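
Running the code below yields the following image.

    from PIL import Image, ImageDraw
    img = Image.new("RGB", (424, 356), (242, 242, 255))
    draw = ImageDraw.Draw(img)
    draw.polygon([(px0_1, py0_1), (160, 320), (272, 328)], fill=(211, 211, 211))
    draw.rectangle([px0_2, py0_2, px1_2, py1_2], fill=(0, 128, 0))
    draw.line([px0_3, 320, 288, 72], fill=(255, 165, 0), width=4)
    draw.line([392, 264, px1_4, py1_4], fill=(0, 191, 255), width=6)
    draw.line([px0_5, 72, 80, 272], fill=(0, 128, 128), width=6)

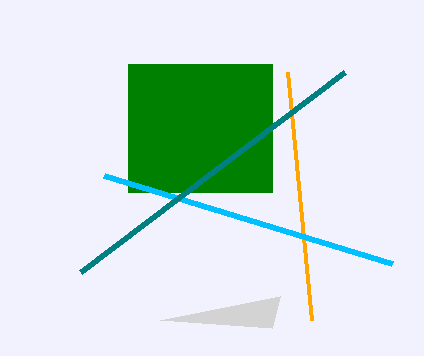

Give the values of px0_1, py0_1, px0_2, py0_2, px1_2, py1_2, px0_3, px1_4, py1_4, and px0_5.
px0_1 = 280; py0_1 = 296; px0_2 = 128; py0_2 = 64; px1_2 = 272; py1_2 = 192; px0_3 = 312; px1_4 = 104; py1_4 = 176; px0_5 = 344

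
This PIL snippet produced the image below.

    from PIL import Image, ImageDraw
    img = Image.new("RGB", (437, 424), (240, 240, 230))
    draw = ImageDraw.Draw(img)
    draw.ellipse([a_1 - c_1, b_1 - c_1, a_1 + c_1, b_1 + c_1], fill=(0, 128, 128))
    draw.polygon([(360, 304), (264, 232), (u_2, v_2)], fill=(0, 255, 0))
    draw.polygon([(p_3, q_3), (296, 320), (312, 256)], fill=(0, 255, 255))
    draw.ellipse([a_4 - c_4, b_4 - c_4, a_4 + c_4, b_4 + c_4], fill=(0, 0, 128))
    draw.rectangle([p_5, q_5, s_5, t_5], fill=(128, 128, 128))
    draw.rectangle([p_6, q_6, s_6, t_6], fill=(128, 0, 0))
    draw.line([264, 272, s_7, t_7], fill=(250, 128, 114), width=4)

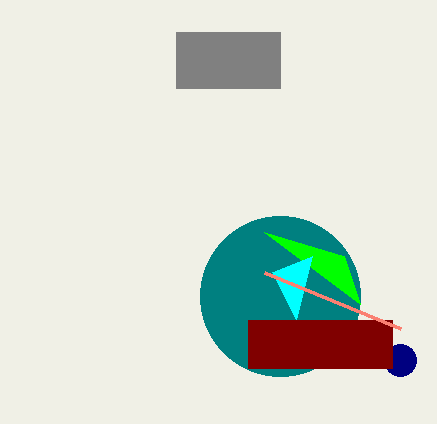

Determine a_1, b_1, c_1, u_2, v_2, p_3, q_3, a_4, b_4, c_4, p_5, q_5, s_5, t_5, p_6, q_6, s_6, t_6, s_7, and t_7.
a_1 = 280; b_1 = 296; c_1 = 80; u_2 = 344; v_2 = 256; p_3 = 272; q_3 = 272; a_4 = 400; b_4 = 360; c_4 = 16; p_5 = 176; q_5 = 32; s_5 = 280; t_5 = 88; p_6 = 248; q_6 = 320; s_6 = 392; t_6 = 368; s_7 = 400; t_7 = 328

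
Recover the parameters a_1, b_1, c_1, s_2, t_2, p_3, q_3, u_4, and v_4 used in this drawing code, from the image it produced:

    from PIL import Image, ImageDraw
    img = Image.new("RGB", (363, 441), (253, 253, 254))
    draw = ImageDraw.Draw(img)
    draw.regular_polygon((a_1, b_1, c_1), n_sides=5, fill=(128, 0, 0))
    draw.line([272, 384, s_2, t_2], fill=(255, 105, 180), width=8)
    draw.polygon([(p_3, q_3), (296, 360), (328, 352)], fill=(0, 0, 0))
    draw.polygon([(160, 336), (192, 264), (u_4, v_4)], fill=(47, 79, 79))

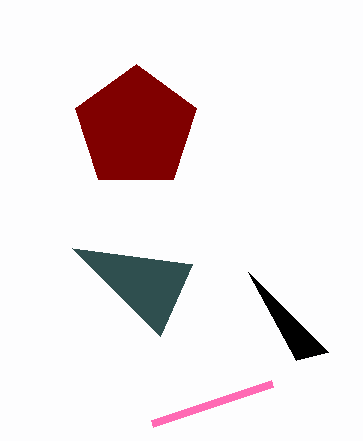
a_1 = 136; b_1 = 128; c_1 = 64; s_2 = 152; t_2 = 424; p_3 = 248; q_3 = 272; u_4 = 72; v_4 = 248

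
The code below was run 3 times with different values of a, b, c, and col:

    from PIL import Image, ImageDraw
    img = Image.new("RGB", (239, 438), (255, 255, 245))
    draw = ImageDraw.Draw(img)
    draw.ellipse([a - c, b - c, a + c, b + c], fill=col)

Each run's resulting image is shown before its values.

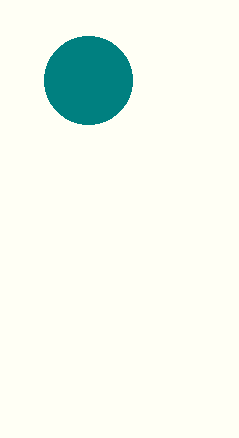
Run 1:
a = 88; b = 80; c = 44; col = 'teal'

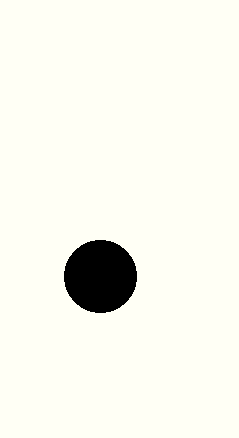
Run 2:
a = 100, b = 276, c = 36, col = 'black'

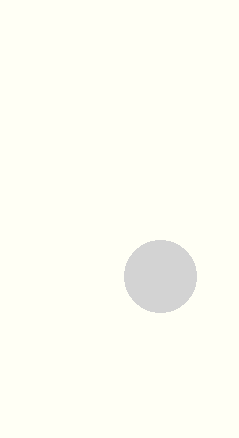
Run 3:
a = 160, b = 276, c = 36, col = 'lightgray'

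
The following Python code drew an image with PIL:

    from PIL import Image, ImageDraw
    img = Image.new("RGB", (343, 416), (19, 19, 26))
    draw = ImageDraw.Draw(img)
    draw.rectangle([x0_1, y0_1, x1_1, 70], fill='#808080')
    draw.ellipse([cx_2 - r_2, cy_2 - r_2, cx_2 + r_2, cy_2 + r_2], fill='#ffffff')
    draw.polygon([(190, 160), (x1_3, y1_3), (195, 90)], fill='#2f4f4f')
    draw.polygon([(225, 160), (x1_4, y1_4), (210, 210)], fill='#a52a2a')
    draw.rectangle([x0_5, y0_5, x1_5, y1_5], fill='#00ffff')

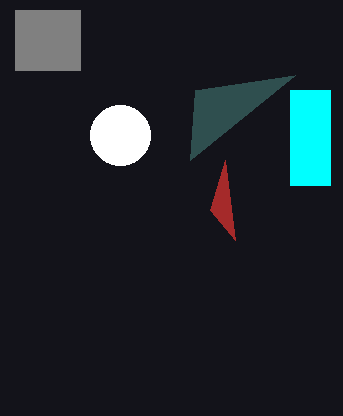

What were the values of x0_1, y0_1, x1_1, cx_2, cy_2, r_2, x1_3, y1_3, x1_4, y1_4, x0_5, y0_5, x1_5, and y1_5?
x0_1 = 15; y0_1 = 10; x1_1 = 80; cx_2 = 120; cy_2 = 135; r_2 = 30; x1_3 = 295; y1_3 = 75; x1_4 = 235; y1_4 = 240; x0_5 = 290; y0_5 = 90; x1_5 = 330; y1_5 = 185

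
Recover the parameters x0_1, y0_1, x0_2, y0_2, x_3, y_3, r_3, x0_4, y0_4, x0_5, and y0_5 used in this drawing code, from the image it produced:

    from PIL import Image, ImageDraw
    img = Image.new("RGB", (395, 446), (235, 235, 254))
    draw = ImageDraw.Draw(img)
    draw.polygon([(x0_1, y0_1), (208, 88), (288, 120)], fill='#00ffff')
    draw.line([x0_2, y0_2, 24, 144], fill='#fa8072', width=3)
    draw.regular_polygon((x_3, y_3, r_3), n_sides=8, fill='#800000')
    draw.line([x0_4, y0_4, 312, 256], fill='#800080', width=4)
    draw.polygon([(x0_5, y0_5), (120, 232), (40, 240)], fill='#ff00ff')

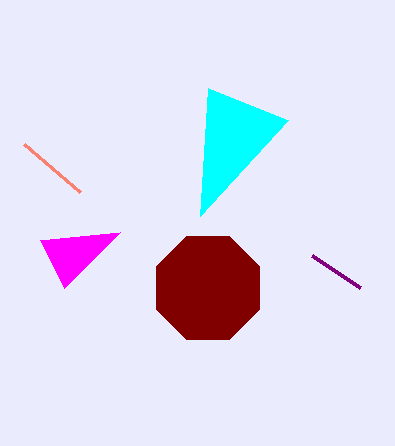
x0_1 = 200, y0_1 = 216, x0_2 = 80, y0_2 = 192, x_3 = 208, y_3 = 288, r_3 = 56, x0_4 = 360, y0_4 = 288, x0_5 = 64, y0_5 = 288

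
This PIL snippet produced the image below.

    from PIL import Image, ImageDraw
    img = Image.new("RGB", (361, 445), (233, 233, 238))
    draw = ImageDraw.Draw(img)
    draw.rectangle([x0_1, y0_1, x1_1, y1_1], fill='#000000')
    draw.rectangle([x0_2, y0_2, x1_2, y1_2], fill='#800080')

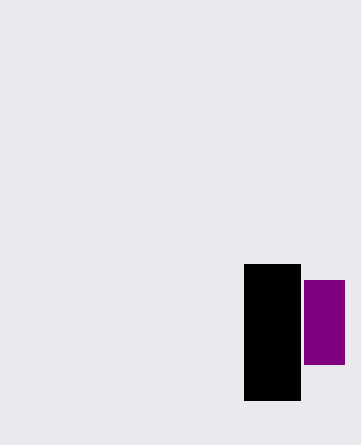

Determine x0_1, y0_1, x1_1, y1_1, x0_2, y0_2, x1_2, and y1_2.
x0_1 = 244
y0_1 = 264
x1_1 = 300
y1_1 = 400
x0_2 = 304
y0_2 = 280
x1_2 = 344
y1_2 = 364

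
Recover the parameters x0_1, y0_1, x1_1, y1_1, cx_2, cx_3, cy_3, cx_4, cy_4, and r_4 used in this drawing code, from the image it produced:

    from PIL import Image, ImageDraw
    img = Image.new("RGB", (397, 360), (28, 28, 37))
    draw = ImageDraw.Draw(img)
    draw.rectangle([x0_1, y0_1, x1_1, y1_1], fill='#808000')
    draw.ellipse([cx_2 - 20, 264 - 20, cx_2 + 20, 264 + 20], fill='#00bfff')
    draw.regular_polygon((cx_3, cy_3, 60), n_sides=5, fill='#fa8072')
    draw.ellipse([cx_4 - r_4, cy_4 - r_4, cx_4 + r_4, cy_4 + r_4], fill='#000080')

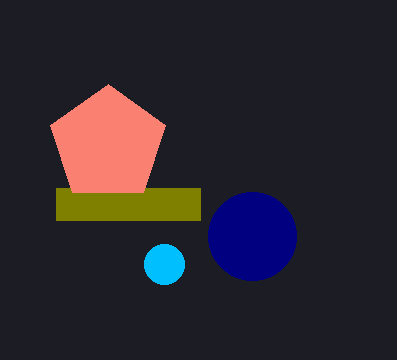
x0_1 = 56; y0_1 = 188; x1_1 = 200; y1_1 = 220; cx_2 = 164; cx_3 = 108; cy_3 = 144; cx_4 = 252; cy_4 = 236; r_4 = 44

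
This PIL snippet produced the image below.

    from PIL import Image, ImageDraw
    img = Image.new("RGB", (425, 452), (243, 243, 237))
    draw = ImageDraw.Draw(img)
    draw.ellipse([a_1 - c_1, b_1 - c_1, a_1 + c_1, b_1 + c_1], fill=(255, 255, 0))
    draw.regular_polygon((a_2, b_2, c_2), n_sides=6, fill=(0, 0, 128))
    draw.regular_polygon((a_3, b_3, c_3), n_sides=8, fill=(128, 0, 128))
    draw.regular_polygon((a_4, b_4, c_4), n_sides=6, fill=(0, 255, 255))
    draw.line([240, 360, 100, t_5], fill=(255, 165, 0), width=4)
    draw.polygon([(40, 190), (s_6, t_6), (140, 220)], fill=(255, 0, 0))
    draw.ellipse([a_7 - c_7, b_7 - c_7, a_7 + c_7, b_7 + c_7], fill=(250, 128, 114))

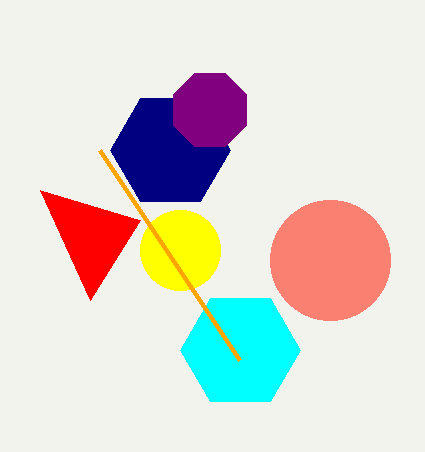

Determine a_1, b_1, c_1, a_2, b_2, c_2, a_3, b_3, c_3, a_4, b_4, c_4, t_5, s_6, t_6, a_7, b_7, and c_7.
a_1 = 180; b_1 = 250; c_1 = 40; a_2 = 170; b_2 = 150; c_2 = 60; a_3 = 210; b_3 = 110; c_3 = 40; a_4 = 240; b_4 = 350; c_4 = 60; t_5 = 150; s_6 = 90; t_6 = 300; a_7 = 330; b_7 = 260; c_7 = 60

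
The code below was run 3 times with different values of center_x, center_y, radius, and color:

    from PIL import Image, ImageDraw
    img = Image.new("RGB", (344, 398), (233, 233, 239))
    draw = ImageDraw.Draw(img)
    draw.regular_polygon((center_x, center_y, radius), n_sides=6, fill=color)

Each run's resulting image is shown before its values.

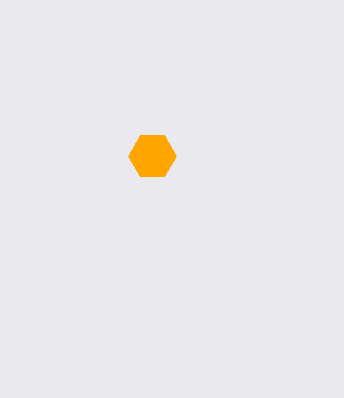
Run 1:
center_x = 152
center_y = 156
radius = 24
color = 'orange'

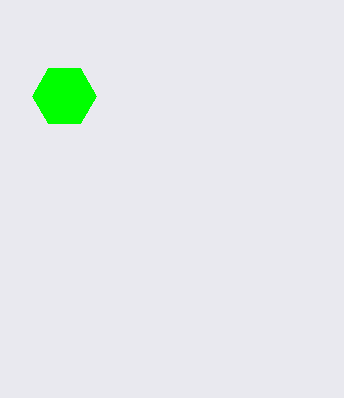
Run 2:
center_x = 64
center_y = 96
radius = 32
color = 'lime'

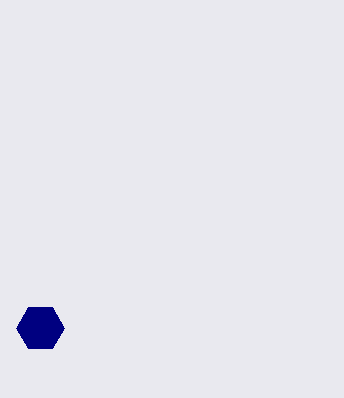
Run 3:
center_x = 40, center_y = 328, radius = 24, color = 'navy'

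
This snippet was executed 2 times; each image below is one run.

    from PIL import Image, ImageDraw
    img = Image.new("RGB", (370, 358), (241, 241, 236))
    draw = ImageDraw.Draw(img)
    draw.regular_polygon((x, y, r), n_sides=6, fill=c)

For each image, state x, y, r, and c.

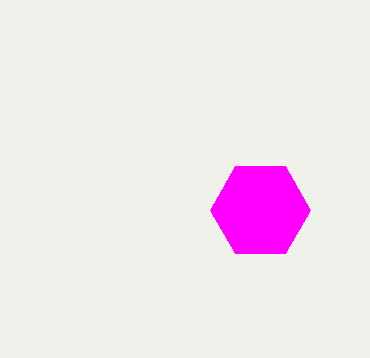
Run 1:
x = 260
y = 210
r = 50
c = 'magenta'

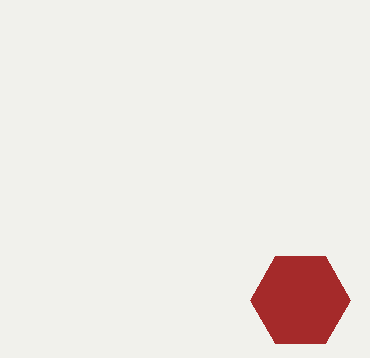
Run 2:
x = 300, y = 300, r = 50, c = 'brown'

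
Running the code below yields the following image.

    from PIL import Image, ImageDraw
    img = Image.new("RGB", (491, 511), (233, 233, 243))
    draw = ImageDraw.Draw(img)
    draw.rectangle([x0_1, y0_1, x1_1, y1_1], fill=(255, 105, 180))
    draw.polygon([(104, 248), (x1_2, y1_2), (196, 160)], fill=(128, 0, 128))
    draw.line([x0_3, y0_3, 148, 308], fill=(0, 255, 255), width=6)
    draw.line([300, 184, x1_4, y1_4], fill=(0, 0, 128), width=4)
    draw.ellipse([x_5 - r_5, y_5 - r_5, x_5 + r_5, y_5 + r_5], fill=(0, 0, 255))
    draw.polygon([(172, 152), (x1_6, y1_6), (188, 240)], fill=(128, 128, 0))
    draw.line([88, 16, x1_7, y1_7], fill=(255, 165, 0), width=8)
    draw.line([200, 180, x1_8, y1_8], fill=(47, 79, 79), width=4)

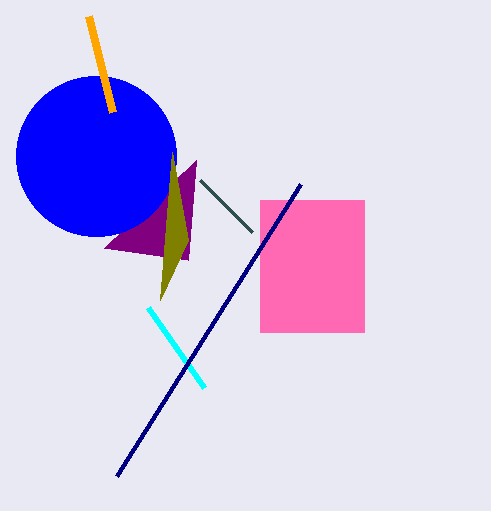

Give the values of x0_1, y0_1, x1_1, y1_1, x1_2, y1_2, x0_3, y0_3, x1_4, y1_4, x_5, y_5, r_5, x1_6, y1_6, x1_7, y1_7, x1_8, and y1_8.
x0_1 = 260, y0_1 = 200, x1_1 = 364, y1_1 = 332, x1_2 = 188, y1_2 = 260, x0_3 = 204, y0_3 = 388, x1_4 = 116, y1_4 = 476, x_5 = 96, y_5 = 156, r_5 = 80, x1_6 = 160, y1_6 = 300, x1_7 = 112, y1_7 = 112, x1_8 = 252, y1_8 = 232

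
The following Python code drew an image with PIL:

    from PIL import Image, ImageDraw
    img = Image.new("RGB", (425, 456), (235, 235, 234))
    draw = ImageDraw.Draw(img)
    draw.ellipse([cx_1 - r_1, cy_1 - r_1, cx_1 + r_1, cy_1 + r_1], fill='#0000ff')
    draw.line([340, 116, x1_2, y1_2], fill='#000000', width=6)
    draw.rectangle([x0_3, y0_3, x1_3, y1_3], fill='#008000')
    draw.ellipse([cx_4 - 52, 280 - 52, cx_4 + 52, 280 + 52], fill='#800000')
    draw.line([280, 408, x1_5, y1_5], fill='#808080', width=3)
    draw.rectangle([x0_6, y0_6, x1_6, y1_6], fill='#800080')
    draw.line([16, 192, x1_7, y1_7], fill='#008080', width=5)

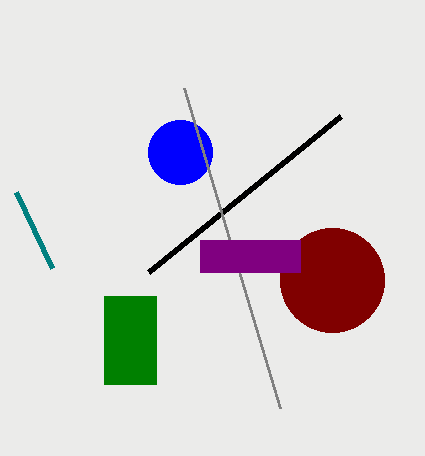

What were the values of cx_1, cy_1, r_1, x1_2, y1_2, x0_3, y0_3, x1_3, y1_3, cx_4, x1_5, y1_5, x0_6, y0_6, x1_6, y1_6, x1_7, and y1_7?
cx_1 = 180; cy_1 = 152; r_1 = 32; x1_2 = 148; y1_2 = 272; x0_3 = 104; y0_3 = 296; x1_3 = 156; y1_3 = 384; cx_4 = 332; x1_5 = 184; y1_5 = 88; x0_6 = 200; y0_6 = 240; x1_6 = 300; y1_6 = 272; x1_7 = 52; y1_7 = 268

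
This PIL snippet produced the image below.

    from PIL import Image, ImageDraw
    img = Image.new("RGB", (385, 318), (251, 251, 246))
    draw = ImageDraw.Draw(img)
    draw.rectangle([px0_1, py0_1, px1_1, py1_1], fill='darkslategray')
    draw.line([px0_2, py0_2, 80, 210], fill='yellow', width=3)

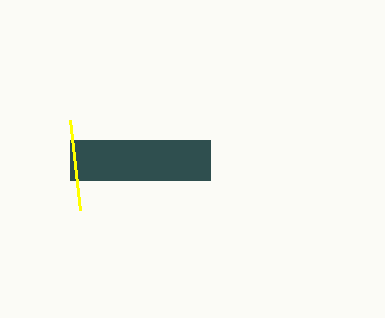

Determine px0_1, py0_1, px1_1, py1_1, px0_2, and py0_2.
px0_1 = 70; py0_1 = 140; px1_1 = 210; py1_1 = 180; px0_2 = 70; py0_2 = 120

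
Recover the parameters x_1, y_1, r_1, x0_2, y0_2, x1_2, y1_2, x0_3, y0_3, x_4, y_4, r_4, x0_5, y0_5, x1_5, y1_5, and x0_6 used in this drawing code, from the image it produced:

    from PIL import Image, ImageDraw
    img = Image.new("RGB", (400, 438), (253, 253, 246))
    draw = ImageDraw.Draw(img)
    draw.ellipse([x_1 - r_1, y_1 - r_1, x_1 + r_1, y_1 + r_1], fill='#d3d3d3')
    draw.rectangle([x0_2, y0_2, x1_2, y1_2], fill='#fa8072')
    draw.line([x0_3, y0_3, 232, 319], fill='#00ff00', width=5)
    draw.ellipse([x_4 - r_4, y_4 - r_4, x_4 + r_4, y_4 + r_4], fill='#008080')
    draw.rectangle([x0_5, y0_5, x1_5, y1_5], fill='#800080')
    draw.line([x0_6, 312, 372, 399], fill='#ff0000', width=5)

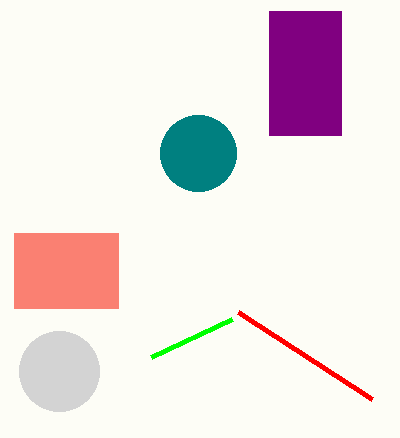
x_1 = 59, y_1 = 371, r_1 = 40, x0_2 = 14, y0_2 = 233, x1_2 = 118, y1_2 = 308, x0_3 = 151, y0_3 = 357, x_4 = 198, y_4 = 153, r_4 = 38, x0_5 = 269, y0_5 = 11, x1_5 = 341, y1_5 = 135, x0_6 = 238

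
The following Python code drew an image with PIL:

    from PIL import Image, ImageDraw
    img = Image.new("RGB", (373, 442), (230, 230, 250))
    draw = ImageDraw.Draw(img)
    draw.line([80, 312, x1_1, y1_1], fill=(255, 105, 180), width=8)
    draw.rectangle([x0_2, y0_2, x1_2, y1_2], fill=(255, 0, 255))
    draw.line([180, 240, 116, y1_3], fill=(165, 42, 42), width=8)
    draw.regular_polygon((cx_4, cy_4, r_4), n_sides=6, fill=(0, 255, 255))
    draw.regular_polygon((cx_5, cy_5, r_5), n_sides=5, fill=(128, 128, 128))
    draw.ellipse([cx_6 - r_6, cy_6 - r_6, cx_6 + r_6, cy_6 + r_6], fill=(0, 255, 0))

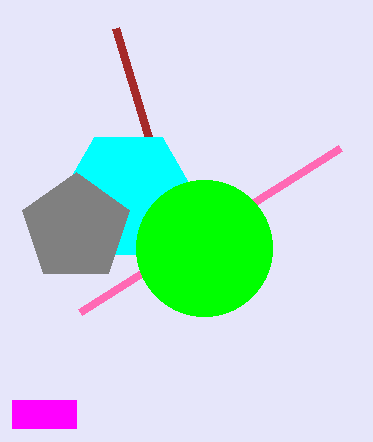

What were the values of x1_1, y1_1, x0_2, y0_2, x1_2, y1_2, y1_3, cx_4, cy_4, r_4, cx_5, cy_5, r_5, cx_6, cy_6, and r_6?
x1_1 = 340
y1_1 = 148
x0_2 = 12
y0_2 = 400
x1_2 = 76
y1_2 = 428
y1_3 = 28
cx_4 = 128
cy_4 = 196
r_4 = 68
cx_5 = 76
cy_5 = 228
r_5 = 56
cx_6 = 204
cy_6 = 248
r_6 = 68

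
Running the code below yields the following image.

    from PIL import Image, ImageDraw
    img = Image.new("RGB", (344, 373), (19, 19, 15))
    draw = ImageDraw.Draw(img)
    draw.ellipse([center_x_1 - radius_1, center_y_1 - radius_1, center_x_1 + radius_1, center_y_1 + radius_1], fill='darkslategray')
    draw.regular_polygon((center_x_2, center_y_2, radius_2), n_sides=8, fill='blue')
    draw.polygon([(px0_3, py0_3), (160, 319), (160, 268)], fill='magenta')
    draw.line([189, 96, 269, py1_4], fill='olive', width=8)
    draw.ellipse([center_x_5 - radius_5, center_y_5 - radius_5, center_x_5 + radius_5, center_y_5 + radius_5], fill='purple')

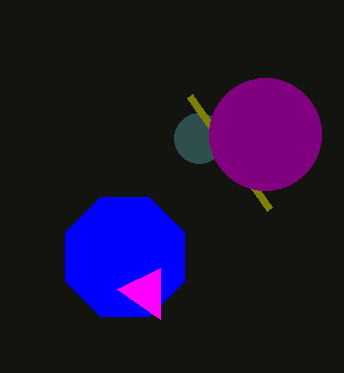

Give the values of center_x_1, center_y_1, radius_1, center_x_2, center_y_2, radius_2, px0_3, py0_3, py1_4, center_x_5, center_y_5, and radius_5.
center_x_1 = 199
center_y_1 = 138
radius_1 = 25
center_x_2 = 125
center_y_2 = 257
radius_2 = 64
px0_3 = 117
py0_3 = 289
py1_4 = 209
center_x_5 = 265
center_y_5 = 134
radius_5 = 56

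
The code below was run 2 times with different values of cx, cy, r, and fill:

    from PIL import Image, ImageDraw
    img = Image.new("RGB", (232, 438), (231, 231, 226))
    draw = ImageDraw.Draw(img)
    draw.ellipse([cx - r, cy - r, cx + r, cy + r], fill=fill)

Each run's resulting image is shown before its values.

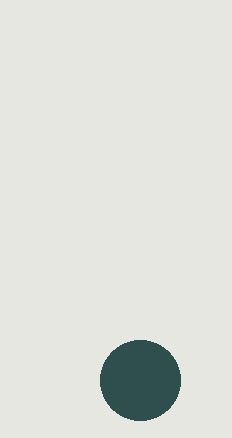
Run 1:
cx = 140
cy = 380
r = 40
fill = 'darkslategray'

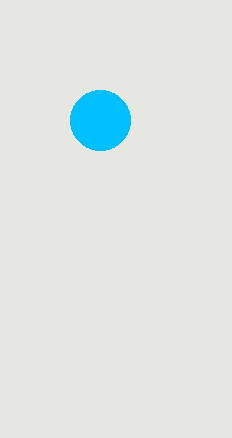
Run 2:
cx = 100
cy = 120
r = 30
fill = 'deepskyblue'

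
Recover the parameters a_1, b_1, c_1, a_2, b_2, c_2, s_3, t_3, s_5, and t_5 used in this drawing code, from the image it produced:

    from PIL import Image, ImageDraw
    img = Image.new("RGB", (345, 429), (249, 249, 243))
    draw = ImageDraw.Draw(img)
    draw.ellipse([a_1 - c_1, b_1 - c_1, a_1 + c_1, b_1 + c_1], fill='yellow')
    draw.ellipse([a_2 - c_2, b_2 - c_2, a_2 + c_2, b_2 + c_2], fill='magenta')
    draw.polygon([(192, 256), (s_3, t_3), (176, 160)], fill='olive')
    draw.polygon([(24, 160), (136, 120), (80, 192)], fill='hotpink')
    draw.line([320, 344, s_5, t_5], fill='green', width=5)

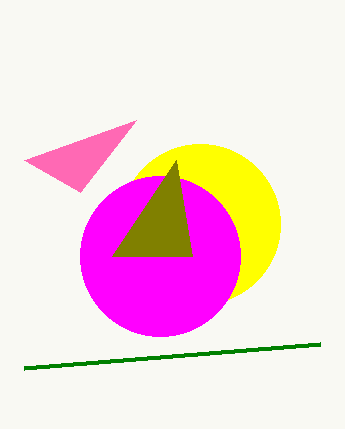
a_1 = 200, b_1 = 224, c_1 = 80, a_2 = 160, b_2 = 256, c_2 = 80, s_3 = 112, t_3 = 256, s_5 = 24, t_5 = 368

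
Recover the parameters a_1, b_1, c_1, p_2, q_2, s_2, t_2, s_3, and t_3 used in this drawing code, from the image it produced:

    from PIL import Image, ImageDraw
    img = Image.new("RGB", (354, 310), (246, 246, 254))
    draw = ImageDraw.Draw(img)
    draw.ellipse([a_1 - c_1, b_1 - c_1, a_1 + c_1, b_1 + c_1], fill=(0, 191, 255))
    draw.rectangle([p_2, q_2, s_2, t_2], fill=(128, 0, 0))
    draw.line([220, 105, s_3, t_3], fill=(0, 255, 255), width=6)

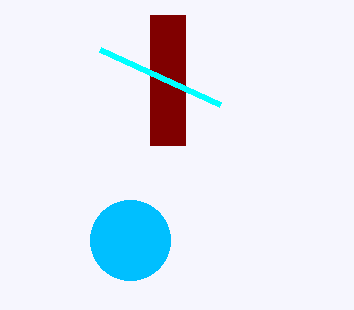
a_1 = 130
b_1 = 240
c_1 = 40
p_2 = 150
q_2 = 15
s_2 = 185
t_2 = 145
s_3 = 100
t_3 = 50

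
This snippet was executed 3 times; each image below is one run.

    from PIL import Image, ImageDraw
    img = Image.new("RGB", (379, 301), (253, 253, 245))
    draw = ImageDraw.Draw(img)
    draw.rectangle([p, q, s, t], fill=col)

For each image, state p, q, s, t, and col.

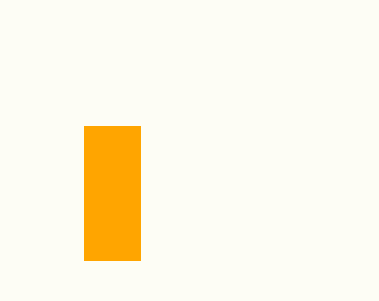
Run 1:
p = 84; q = 126; s = 140; t = 260; col = 'orange'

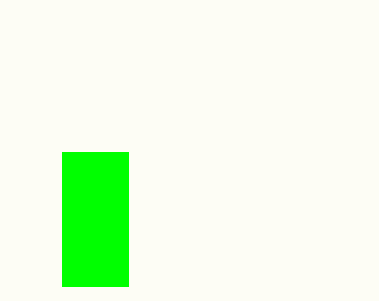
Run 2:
p = 62; q = 152; s = 128; t = 286; col = 'lime'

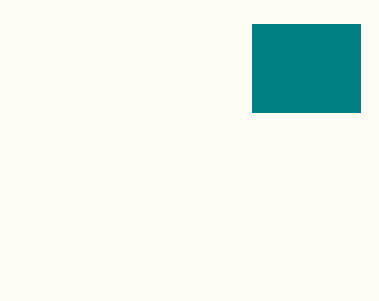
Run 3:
p = 252, q = 24, s = 360, t = 112, col = 'teal'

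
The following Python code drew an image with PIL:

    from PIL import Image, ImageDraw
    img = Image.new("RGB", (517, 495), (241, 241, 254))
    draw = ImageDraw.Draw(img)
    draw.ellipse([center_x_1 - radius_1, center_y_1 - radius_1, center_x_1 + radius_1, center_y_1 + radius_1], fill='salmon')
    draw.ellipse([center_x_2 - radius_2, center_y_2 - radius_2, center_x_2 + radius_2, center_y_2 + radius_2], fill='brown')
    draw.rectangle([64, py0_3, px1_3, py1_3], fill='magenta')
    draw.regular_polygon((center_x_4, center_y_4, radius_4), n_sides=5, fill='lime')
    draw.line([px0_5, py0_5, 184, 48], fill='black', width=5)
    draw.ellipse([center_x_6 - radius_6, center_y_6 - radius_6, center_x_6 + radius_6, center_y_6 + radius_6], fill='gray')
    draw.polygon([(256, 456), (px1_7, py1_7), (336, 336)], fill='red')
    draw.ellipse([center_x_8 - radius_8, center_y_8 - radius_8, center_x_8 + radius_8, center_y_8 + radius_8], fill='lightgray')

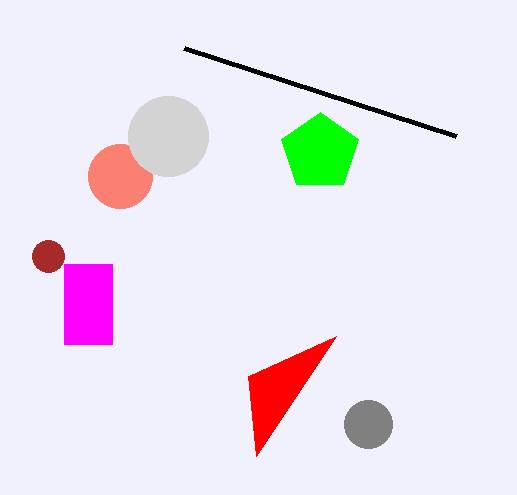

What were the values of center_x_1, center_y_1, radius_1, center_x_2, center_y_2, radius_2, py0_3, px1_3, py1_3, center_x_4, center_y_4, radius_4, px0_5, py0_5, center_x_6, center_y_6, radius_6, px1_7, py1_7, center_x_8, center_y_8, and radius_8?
center_x_1 = 120, center_y_1 = 176, radius_1 = 32, center_x_2 = 48, center_y_2 = 256, radius_2 = 16, py0_3 = 264, px1_3 = 112, py1_3 = 344, center_x_4 = 320, center_y_4 = 152, radius_4 = 40, px0_5 = 456, py0_5 = 136, center_x_6 = 368, center_y_6 = 424, radius_6 = 24, px1_7 = 248, py1_7 = 376, center_x_8 = 168, center_y_8 = 136, radius_8 = 40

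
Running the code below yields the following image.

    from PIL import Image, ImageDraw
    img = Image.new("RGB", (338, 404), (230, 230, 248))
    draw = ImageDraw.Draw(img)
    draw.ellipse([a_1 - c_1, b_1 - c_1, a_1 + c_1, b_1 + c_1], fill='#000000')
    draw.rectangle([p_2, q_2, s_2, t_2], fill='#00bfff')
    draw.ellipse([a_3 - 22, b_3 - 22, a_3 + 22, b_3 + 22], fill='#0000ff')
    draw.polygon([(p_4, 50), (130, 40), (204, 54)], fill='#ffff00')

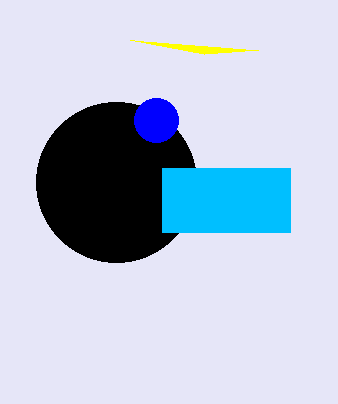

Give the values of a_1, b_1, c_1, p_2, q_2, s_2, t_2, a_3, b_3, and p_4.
a_1 = 116; b_1 = 182; c_1 = 80; p_2 = 162; q_2 = 168; s_2 = 290; t_2 = 232; a_3 = 156; b_3 = 120; p_4 = 258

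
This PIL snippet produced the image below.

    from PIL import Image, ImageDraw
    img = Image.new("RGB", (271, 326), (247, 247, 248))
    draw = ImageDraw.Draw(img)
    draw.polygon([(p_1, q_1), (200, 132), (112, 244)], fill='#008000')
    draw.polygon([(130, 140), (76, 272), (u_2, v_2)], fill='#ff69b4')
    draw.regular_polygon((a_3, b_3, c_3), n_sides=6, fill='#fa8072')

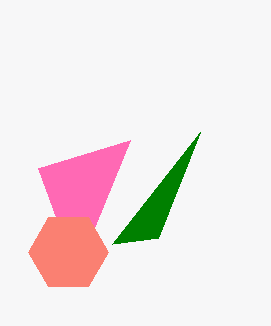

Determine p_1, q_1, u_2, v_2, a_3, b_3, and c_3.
p_1 = 158
q_1 = 238
u_2 = 38
v_2 = 168
a_3 = 68
b_3 = 252
c_3 = 40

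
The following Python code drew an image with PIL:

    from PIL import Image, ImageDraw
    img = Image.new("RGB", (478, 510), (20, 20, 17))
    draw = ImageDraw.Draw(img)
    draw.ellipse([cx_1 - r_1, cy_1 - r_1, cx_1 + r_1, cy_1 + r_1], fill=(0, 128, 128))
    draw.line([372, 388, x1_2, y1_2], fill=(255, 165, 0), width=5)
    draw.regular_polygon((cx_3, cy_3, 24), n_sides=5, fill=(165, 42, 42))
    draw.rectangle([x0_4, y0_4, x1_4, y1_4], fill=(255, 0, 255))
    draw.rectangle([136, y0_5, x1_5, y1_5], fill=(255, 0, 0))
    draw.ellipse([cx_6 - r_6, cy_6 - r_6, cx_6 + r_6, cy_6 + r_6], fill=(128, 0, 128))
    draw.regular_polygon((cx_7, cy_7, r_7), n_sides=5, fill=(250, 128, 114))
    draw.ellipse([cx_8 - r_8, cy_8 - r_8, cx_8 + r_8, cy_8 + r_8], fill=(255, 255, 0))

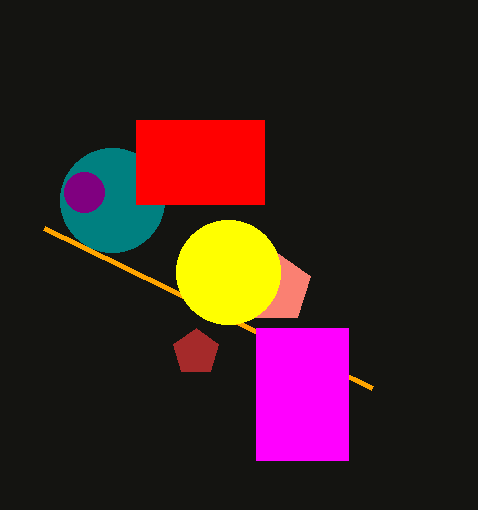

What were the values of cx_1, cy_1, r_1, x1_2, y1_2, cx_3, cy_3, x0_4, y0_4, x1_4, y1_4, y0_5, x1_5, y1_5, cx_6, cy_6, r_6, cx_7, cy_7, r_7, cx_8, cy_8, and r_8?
cx_1 = 112; cy_1 = 200; r_1 = 52; x1_2 = 44; y1_2 = 228; cx_3 = 196; cy_3 = 352; x0_4 = 256; y0_4 = 328; x1_4 = 348; y1_4 = 460; y0_5 = 120; x1_5 = 264; y1_5 = 204; cx_6 = 84; cy_6 = 192; r_6 = 20; cx_7 = 276; cy_7 = 288; r_7 = 36; cx_8 = 228; cy_8 = 272; r_8 = 52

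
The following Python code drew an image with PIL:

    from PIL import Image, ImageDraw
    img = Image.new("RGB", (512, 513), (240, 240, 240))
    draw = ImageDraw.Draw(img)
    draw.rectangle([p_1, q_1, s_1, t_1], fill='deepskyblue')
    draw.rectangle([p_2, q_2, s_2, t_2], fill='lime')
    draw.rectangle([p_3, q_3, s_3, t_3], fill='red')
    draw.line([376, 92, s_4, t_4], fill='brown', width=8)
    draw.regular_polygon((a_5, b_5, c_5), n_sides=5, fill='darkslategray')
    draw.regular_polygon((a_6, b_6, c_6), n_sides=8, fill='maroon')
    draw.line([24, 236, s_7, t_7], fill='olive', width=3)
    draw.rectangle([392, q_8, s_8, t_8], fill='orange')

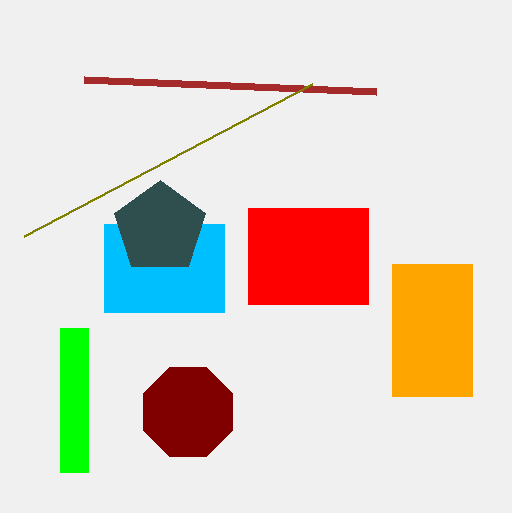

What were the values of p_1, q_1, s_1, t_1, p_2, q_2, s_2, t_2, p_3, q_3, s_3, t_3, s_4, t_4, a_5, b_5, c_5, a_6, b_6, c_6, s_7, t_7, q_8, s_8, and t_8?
p_1 = 104, q_1 = 224, s_1 = 224, t_1 = 312, p_2 = 60, q_2 = 328, s_2 = 88, t_2 = 472, p_3 = 248, q_3 = 208, s_3 = 368, t_3 = 304, s_4 = 84, t_4 = 80, a_5 = 160, b_5 = 228, c_5 = 48, a_6 = 188, b_6 = 412, c_6 = 48, s_7 = 312, t_7 = 84, q_8 = 264, s_8 = 472, t_8 = 396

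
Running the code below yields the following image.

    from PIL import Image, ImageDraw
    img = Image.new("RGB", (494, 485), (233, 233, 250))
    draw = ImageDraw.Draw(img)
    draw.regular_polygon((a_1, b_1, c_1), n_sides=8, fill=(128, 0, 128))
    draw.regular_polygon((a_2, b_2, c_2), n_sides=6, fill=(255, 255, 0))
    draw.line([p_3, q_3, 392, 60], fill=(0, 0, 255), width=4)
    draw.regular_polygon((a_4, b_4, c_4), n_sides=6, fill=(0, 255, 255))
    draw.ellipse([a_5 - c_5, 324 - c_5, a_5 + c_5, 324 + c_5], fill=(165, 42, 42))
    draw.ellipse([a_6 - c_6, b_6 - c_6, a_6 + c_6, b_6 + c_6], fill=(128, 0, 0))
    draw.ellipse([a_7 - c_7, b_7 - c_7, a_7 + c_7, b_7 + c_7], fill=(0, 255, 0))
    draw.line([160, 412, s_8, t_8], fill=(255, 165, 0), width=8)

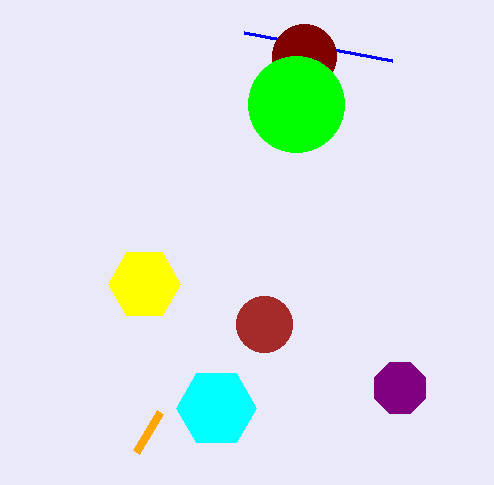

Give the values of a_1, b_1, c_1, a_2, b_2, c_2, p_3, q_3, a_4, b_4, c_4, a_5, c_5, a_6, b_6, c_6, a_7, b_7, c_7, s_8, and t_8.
a_1 = 400, b_1 = 388, c_1 = 28, a_2 = 144, b_2 = 284, c_2 = 36, p_3 = 244, q_3 = 32, a_4 = 216, b_4 = 408, c_4 = 40, a_5 = 264, c_5 = 28, a_6 = 304, b_6 = 56, c_6 = 32, a_7 = 296, b_7 = 104, c_7 = 48, s_8 = 136, t_8 = 452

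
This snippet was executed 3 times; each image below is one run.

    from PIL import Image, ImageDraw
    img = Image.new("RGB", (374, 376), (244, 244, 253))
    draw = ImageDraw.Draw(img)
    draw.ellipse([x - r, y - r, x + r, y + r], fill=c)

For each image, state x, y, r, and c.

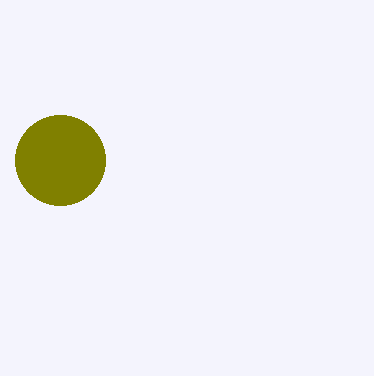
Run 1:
x = 60; y = 160; r = 45; c = 'olive'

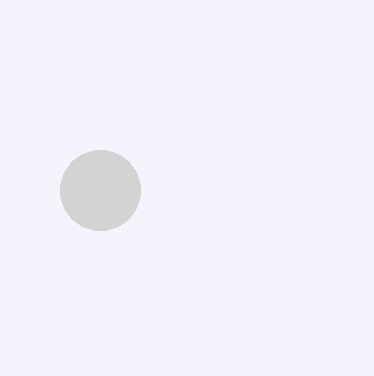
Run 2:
x = 100, y = 190, r = 40, c = 'lightgray'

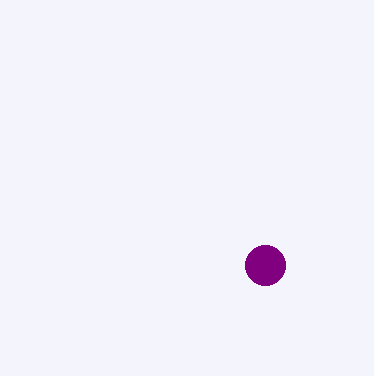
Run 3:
x = 265
y = 265
r = 20
c = 'purple'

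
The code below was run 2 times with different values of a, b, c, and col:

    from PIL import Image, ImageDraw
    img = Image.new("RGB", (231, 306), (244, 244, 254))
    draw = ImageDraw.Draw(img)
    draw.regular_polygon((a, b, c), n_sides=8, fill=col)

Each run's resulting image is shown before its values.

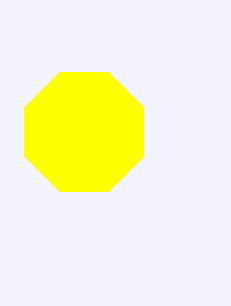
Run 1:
a = 84
b = 132
c = 64
col = 'yellow'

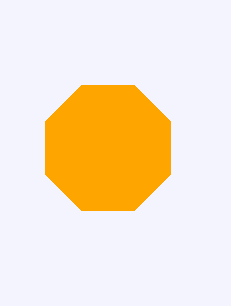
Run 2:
a = 108
b = 148
c = 68
col = 'orange'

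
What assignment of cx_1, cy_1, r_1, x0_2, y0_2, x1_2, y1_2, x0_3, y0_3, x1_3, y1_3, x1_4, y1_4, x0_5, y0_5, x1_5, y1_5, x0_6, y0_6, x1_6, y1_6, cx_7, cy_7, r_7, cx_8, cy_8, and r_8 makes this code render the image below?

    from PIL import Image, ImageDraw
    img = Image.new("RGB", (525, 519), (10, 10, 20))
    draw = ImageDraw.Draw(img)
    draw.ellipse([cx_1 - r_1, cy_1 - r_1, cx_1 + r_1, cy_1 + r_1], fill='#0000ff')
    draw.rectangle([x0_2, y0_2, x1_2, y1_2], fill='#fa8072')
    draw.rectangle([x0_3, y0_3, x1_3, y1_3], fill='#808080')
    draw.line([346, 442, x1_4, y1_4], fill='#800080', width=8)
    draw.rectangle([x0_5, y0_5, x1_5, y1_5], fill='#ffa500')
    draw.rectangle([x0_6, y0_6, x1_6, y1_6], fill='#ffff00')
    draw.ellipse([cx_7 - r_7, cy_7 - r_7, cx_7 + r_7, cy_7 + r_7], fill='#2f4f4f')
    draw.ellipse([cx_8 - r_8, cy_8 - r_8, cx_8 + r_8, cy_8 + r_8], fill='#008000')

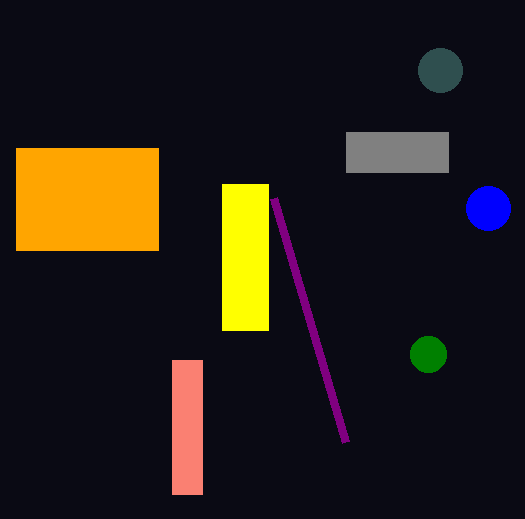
cx_1 = 488, cy_1 = 208, r_1 = 22, x0_2 = 172, y0_2 = 360, x1_2 = 202, y1_2 = 494, x0_3 = 346, y0_3 = 132, x1_3 = 448, y1_3 = 172, x1_4 = 274, y1_4 = 198, x0_5 = 16, y0_5 = 148, x1_5 = 158, y1_5 = 250, x0_6 = 222, y0_6 = 184, x1_6 = 268, y1_6 = 330, cx_7 = 440, cy_7 = 70, r_7 = 22, cx_8 = 428, cy_8 = 354, r_8 = 18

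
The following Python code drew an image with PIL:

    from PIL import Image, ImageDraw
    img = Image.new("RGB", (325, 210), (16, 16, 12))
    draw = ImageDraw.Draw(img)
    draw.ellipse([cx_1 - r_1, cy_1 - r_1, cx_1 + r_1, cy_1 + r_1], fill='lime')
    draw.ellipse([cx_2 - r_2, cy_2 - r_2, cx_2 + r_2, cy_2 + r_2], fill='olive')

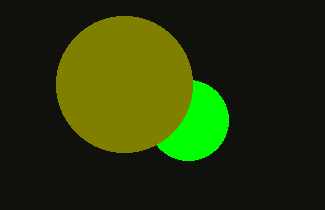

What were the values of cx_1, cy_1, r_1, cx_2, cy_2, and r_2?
cx_1 = 188, cy_1 = 120, r_1 = 40, cx_2 = 124, cy_2 = 84, r_2 = 68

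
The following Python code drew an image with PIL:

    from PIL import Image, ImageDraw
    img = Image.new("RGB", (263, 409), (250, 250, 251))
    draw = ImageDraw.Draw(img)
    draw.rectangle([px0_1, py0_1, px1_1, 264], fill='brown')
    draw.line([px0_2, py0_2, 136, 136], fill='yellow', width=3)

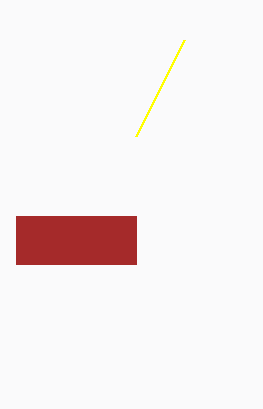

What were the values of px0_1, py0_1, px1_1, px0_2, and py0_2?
px0_1 = 16; py0_1 = 216; px1_1 = 136; px0_2 = 184; py0_2 = 40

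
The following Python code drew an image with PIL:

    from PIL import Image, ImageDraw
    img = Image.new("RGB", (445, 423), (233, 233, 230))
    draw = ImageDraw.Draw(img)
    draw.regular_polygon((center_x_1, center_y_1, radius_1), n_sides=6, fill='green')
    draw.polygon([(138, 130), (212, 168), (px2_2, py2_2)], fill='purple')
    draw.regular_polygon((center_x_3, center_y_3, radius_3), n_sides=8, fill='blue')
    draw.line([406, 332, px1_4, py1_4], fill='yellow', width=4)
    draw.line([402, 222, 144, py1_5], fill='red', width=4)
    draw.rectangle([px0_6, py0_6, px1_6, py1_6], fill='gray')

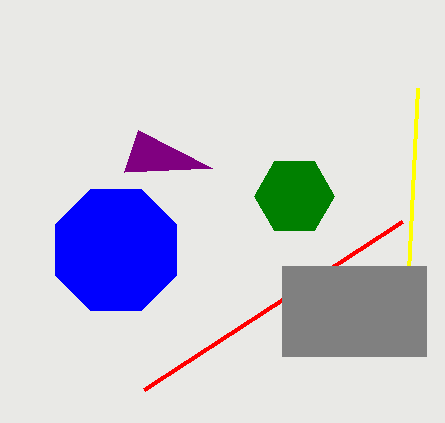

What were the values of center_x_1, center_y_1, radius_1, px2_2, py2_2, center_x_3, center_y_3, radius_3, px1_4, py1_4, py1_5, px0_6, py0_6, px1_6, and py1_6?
center_x_1 = 294, center_y_1 = 196, radius_1 = 40, px2_2 = 124, py2_2 = 172, center_x_3 = 116, center_y_3 = 250, radius_3 = 66, px1_4 = 418, py1_4 = 88, py1_5 = 390, px0_6 = 282, py0_6 = 266, px1_6 = 426, py1_6 = 356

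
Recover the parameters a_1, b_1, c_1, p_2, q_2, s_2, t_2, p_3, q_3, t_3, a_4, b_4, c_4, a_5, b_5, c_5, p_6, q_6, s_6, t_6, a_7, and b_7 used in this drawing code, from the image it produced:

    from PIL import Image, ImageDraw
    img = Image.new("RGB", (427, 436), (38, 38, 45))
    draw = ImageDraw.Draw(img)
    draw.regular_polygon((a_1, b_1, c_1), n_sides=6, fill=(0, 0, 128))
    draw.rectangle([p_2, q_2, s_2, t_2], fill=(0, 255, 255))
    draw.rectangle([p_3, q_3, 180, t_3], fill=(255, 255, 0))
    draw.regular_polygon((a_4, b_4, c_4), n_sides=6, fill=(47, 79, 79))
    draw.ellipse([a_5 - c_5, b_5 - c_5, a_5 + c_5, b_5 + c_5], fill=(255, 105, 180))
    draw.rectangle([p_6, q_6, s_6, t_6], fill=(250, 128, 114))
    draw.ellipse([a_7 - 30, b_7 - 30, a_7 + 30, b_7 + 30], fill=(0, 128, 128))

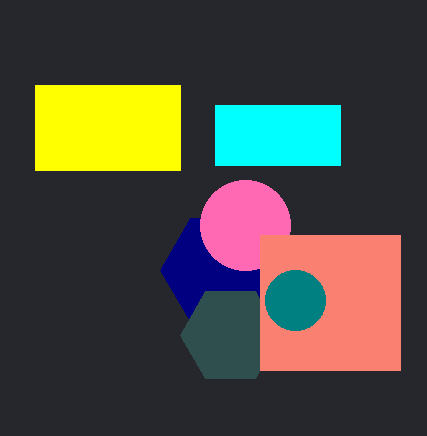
a_1 = 220; b_1 = 270; c_1 = 60; p_2 = 215; q_2 = 105; s_2 = 340; t_2 = 165; p_3 = 35; q_3 = 85; t_3 = 170; a_4 = 230; b_4 = 335; c_4 = 50; a_5 = 245; b_5 = 225; c_5 = 45; p_6 = 260; q_6 = 235; s_6 = 400; t_6 = 370; a_7 = 295; b_7 = 300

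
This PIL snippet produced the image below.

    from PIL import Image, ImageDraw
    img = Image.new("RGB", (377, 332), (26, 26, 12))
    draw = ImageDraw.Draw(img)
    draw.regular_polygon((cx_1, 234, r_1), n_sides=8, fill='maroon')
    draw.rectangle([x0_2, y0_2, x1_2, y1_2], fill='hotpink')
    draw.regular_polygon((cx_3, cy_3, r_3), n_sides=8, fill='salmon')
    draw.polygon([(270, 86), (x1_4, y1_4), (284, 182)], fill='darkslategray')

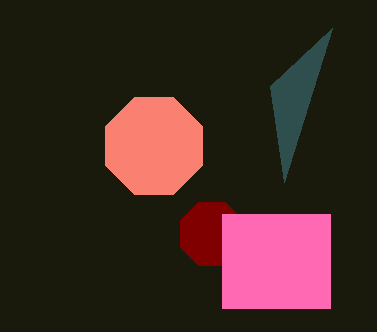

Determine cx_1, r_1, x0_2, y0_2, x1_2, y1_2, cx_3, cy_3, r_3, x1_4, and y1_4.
cx_1 = 212; r_1 = 34; x0_2 = 222; y0_2 = 214; x1_2 = 330; y1_2 = 308; cx_3 = 154; cy_3 = 146; r_3 = 52; x1_4 = 332; y1_4 = 28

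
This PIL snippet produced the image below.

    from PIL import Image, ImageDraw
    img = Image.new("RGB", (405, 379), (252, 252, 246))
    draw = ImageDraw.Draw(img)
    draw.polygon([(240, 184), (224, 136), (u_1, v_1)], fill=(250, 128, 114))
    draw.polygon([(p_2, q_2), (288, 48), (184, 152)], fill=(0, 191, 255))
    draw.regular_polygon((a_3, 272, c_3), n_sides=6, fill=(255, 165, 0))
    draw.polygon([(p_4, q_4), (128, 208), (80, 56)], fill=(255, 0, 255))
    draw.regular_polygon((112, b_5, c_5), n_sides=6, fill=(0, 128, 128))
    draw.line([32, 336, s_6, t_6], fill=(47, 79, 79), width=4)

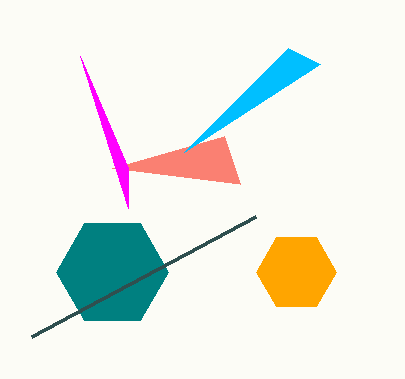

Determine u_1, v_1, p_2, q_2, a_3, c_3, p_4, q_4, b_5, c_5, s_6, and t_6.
u_1 = 112, v_1 = 168, p_2 = 320, q_2 = 64, a_3 = 296, c_3 = 40, p_4 = 128, q_4 = 168, b_5 = 272, c_5 = 56, s_6 = 256, t_6 = 216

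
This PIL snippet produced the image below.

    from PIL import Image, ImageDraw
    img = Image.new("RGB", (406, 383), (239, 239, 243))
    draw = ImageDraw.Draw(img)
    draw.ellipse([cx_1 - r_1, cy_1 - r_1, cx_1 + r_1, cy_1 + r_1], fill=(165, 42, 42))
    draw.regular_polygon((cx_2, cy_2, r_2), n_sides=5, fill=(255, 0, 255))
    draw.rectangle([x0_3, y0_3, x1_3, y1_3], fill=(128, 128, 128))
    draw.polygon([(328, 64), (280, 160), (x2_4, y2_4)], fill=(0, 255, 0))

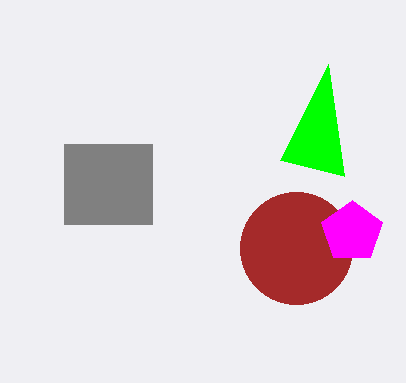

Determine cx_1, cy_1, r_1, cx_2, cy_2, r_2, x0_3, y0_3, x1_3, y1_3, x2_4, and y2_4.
cx_1 = 296
cy_1 = 248
r_1 = 56
cx_2 = 352
cy_2 = 232
r_2 = 32
x0_3 = 64
y0_3 = 144
x1_3 = 152
y1_3 = 224
x2_4 = 344
y2_4 = 176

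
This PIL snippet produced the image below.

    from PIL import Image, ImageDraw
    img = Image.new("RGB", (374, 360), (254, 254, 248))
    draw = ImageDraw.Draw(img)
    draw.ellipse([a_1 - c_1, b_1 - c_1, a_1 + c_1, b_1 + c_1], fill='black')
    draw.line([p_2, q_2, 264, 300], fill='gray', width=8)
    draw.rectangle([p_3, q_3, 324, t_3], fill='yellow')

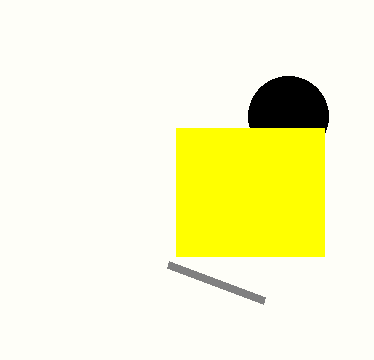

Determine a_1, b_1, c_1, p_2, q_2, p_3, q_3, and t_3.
a_1 = 288; b_1 = 116; c_1 = 40; p_2 = 168; q_2 = 264; p_3 = 176; q_3 = 128; t_3 = 256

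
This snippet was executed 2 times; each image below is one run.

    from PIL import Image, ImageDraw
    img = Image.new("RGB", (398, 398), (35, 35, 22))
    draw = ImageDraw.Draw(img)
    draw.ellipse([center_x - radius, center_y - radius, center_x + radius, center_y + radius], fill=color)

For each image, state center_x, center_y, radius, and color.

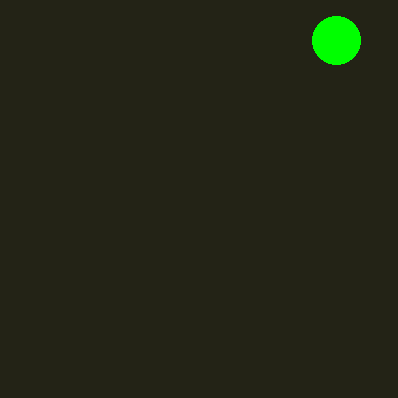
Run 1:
center_x = 336
center_y = 40
radius = 24
color = 'lime'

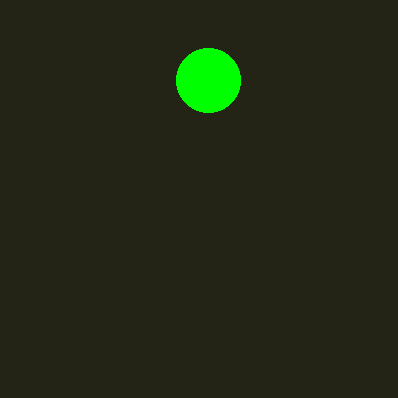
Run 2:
center_x = 208
center_y = 80
radius = 32
color = 'lime'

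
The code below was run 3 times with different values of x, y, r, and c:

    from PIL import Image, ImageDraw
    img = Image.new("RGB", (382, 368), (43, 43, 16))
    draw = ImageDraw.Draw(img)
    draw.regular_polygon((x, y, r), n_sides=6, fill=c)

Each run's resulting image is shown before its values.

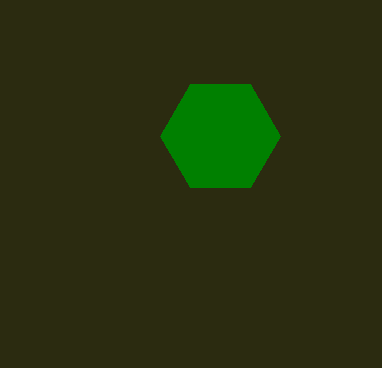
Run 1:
x = 220; y = 136; r = 60; c = 'green'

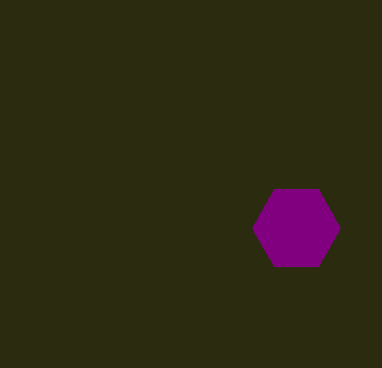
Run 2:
x = 296; y = 228; r = 44; c = 'purple'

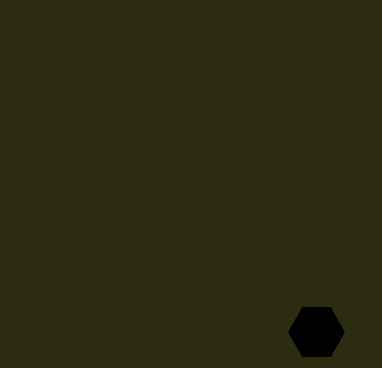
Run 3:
x = 316
y = 332
r = 28
c = 'black'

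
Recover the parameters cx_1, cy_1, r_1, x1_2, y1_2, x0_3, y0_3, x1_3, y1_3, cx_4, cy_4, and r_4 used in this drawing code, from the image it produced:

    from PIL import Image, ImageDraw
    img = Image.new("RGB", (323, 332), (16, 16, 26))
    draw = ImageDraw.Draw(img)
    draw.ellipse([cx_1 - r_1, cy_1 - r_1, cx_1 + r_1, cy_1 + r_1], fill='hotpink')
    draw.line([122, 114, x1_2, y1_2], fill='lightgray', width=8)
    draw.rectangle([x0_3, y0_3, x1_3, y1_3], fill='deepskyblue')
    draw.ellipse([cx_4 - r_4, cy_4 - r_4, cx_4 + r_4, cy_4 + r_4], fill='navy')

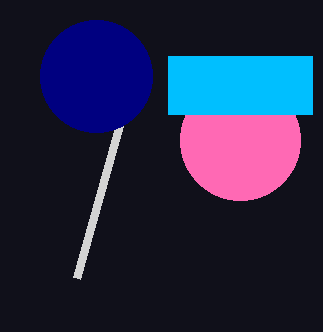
cx_1 = 240, cy_1 = 140, r_1 = 60, x1_2 = 76, y1_2 = 278, x0_3 = 168, y0_3 = 56, x1_3 = 312, y1_3 = 114, cx_4 = 96, cy_4 = 76, r_4 = 56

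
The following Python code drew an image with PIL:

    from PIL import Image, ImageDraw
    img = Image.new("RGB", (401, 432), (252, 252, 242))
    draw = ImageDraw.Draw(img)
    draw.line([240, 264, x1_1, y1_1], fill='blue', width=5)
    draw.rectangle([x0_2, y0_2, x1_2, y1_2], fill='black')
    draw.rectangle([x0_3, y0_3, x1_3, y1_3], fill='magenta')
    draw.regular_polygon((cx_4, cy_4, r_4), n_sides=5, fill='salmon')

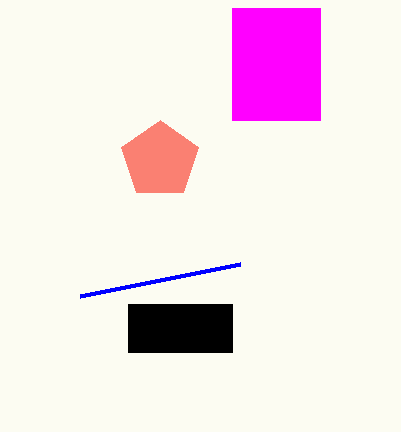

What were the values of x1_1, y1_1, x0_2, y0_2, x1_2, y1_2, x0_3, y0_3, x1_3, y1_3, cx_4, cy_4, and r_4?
x1_1 = 80, y1_1 = 296, x0_2 = 128, y0_2 = 304, x1_2 = 232, y1_2 = 352, x0_3 = 232, y0_3 = 8, x1_3 = 320, y1_3 = 120, cx_4 = 160, cy_4 = 160, r_4 = 40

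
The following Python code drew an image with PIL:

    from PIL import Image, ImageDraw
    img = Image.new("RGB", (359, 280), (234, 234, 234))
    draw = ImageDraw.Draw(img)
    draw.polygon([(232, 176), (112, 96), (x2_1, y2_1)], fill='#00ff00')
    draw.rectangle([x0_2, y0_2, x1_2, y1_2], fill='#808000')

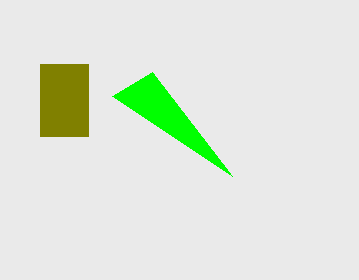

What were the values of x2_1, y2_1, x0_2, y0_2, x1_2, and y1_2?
x2_1 = 152
y2_1 = 72
x0_2 = 40
y0_2 = 64
x1_2 = 88
y1_2 = 136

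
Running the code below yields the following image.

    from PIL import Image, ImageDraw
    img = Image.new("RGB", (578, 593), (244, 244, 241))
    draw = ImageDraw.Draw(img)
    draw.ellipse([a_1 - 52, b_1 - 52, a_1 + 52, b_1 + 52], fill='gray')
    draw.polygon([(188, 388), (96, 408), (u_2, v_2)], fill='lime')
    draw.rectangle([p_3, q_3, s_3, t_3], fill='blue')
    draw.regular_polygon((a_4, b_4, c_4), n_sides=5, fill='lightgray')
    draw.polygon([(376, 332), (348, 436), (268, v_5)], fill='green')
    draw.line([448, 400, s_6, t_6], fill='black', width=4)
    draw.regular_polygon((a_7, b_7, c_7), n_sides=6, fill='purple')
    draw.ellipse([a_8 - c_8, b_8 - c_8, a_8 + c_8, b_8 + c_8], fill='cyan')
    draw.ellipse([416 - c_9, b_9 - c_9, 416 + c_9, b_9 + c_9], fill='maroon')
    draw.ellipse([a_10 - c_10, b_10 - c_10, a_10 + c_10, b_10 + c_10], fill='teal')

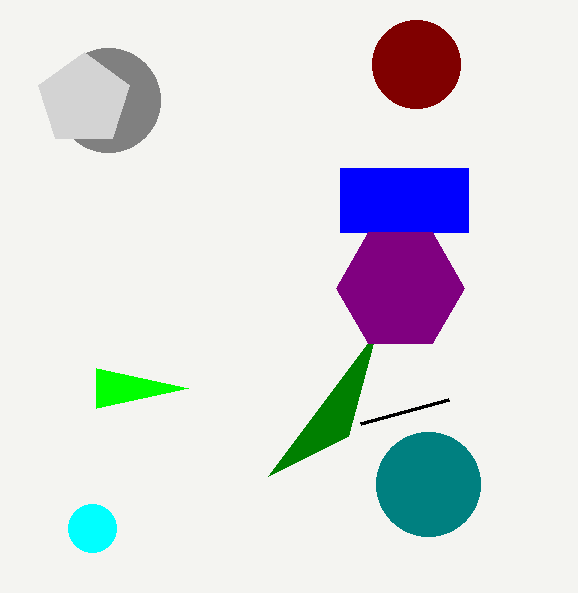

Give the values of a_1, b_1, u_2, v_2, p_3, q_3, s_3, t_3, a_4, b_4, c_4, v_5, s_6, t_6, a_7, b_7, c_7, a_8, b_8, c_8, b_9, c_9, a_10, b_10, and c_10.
a_1 = 108; b_1 = 100; u_2 = 96; v_2 = 368; p_3 = 340; q_3 = 168; s_3 = 468; t_3 = 232; a_4 = 84; b_4 = 100; c_4 = 48; v_5 = 476; s_6 = 360; t_6 = 424; a_7 = 400; b_7 = 288; c_7 = 64; a_8 = 92; b_8 = 528; c_8 = 24; b_9 = 64; c_9 = 44; a_10 = 428; b_10 = 484; c_10 = 52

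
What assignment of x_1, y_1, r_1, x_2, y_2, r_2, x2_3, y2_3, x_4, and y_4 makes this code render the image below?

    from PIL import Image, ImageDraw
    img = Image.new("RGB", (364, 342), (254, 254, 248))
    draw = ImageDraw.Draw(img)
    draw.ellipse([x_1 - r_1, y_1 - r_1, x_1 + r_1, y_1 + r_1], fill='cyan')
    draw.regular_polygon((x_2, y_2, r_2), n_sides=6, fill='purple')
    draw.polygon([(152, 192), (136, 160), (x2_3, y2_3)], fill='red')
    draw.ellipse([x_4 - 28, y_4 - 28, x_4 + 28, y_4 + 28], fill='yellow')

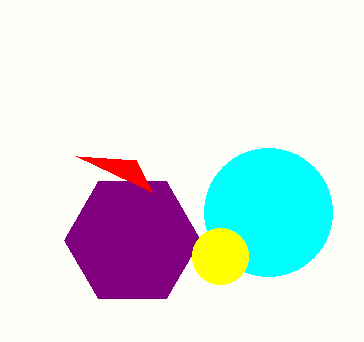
x_1 = 268; y_1 = 212; r_1 = 64; x_2 = 132; y_2 = 240; r_2 = 68; x2_3 = 76; y2_3 = 156; x_4 = 220; y_4 = 256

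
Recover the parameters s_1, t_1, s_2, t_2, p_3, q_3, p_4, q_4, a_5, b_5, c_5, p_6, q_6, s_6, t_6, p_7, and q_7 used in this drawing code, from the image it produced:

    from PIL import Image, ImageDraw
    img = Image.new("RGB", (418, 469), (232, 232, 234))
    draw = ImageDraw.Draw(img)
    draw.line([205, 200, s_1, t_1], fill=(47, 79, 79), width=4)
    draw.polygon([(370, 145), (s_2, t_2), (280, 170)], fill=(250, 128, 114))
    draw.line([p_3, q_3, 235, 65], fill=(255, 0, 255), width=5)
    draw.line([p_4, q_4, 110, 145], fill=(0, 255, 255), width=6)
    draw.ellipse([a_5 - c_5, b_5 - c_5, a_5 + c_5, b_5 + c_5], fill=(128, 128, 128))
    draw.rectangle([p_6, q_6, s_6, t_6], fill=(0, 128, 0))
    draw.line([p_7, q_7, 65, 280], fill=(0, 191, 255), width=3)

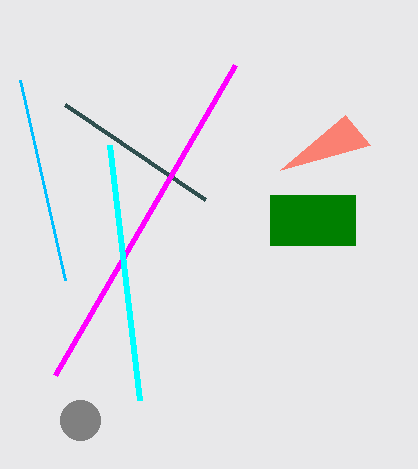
s_1 = 65, t_1 = 105, s_2 = 345, t_2 = 115, p_3 = 55, q_3 = 375, p_4 = 140, q_4 = 400, a_5 = 80, b_5 = 420, c_5 = 20, p_6 = 270, q_6 = 195, s_6 = 355, t_6 = 245, p_7 = 20, q_7 = 80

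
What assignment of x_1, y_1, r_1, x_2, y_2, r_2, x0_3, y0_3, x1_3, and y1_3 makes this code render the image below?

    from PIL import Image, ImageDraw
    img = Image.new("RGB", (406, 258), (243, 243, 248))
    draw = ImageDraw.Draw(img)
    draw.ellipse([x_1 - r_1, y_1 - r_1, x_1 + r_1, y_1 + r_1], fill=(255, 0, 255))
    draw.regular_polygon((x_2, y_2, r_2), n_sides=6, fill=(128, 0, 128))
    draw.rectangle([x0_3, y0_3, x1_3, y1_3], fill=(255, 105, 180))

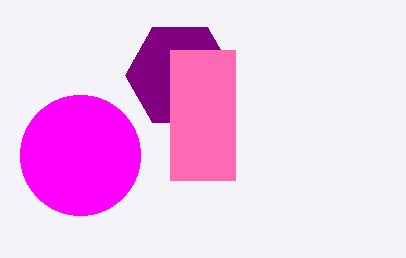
x_1 = 80, y_1 = 155, r_1 = 60, x_2 = 180, y_2 = 75, r_2 = 55, x0_3 = 170, y0_3 = 50, x1_3 = 235, y1_3 = 180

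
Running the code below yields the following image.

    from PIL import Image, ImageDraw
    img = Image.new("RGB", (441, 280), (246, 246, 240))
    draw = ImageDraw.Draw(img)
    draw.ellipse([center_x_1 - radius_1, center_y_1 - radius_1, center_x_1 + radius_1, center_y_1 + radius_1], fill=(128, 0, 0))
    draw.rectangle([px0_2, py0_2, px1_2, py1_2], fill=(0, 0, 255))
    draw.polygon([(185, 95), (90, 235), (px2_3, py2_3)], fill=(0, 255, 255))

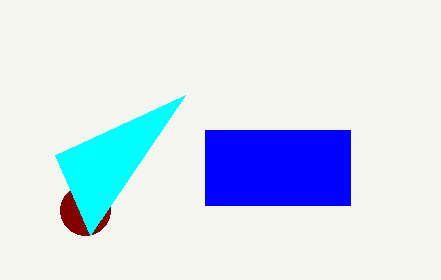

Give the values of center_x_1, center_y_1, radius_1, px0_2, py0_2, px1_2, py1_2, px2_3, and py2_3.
center_x_1 = 85
center_y_1 = 210
radius_1 = 25
px0_2 = 205
py0_2 = 130
px1_2 = 350
py1_2 = 205
px2_3 = 55
py2_3 = 155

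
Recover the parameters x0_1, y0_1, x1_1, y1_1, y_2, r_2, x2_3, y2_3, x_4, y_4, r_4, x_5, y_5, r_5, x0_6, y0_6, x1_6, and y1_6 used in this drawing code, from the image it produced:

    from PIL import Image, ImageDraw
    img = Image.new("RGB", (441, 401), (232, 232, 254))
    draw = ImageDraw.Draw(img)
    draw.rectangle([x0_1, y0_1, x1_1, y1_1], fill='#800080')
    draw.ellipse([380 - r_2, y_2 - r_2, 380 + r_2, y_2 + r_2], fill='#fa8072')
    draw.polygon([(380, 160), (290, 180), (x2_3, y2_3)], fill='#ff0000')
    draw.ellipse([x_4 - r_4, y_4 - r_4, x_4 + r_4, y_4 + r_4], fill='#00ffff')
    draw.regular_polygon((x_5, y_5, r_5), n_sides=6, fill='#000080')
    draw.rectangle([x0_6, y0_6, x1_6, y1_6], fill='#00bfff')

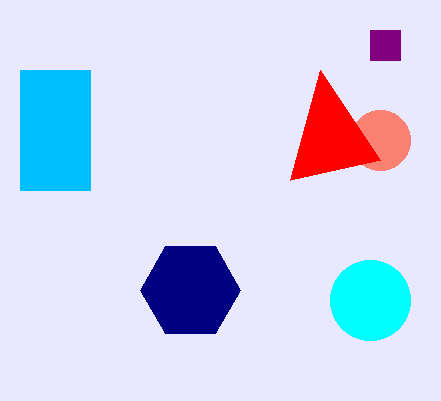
x0_1 = 370
y0_1 = 30
x1_1 = 400
y1_1 = 60
y_2 = 140
r_2 = 30
x2_3 = 320
y2_3 = 70
x_4 = 370
y_4 = 300
r_4 = 40
x_5 = 190
y_5 = 290
r_5 = 50
x0_6 = 20
y0_6 = 70
x1_6 = 90
y1_6 = 190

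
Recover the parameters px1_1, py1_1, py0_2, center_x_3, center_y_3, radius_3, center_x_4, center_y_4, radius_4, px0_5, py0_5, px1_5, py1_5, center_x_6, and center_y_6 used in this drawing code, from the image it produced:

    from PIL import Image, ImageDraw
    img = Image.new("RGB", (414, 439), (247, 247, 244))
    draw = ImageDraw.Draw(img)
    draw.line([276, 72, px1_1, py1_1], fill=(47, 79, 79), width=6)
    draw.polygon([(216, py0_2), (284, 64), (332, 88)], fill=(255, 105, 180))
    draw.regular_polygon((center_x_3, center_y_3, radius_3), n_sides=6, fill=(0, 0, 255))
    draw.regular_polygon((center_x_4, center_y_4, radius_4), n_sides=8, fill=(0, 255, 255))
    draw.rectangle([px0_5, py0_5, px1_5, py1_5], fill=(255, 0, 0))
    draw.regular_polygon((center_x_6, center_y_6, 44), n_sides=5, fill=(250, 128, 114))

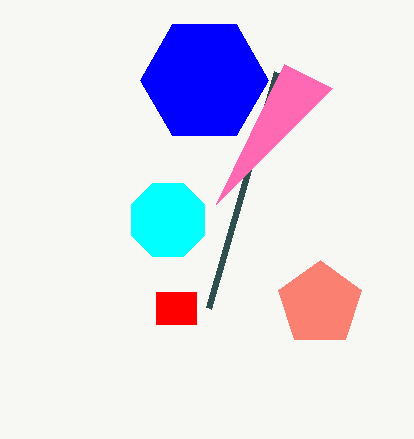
px1_1 = 208
py1_1 = 308
py0_2 = 204
center_x_3 = 204
center_y_3 = 80
radius_3 = 64
center_x_4 = 168
center_y_4 = 220
radius_4 = 40
px0_5 = 156
py0_5 = 292
px1_5 = 196
py1_5 = 324
center_x_6 = 320
center_y_6 = 304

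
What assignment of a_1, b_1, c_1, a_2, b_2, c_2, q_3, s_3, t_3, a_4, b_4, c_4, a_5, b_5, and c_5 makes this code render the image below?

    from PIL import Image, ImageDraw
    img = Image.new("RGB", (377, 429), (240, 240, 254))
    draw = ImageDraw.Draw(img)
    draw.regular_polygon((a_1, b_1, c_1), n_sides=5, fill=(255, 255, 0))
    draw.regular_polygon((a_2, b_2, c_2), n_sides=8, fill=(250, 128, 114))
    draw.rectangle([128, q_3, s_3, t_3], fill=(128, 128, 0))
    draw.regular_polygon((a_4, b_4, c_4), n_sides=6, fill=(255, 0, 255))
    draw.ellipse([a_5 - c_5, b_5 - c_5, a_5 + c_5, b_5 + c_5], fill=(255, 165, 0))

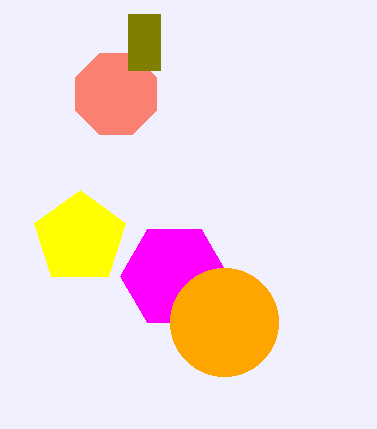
a_1 = 80, b_1 = 238, c_1 = 48, a_2 = 116, b_2 = 94, c_2 = 44, q_3 = 14, s_3 = 160, t_3 = 70, a_4 = 174, b_4 = 276, c_4 = 54, a_5 = 224, b_5 = 322, c_5 = 54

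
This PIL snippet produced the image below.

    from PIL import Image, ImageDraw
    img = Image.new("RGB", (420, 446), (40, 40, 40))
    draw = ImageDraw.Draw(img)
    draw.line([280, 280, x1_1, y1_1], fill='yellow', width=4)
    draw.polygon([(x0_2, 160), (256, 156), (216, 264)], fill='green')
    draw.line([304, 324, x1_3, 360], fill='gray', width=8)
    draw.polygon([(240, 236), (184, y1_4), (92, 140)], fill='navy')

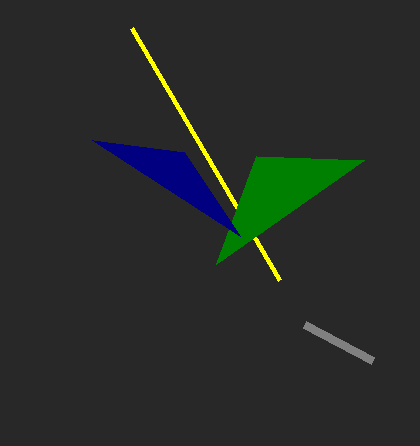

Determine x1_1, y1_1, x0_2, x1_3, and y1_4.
x1_1 = 132
y1_1 = 28
x0_2 = 364
x1_3 = 372
y1_4 = 152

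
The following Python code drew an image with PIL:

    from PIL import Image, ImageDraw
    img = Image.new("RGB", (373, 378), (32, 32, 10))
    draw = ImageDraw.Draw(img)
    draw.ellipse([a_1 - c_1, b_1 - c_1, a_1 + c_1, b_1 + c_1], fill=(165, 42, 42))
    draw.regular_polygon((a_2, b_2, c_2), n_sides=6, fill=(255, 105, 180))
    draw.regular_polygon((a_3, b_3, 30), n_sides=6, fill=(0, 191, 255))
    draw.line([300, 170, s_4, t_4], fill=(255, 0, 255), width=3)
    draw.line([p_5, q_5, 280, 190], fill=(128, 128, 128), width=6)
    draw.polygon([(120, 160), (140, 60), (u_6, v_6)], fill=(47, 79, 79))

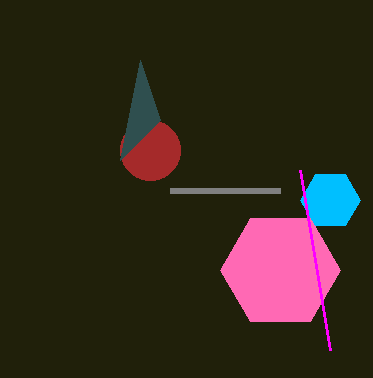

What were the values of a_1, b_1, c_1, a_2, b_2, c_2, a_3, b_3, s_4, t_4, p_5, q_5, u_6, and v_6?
a_1 = 150
b_1 = 150
c_1 = 30
a_2 = 280
b_2 = 270
c_2 = 60
a_3 = 330
b_3 = 200
s_4 = 330
t_4 = 350
p_5 = 170
q_5 = 190
u_6 = 160
v_6 = 120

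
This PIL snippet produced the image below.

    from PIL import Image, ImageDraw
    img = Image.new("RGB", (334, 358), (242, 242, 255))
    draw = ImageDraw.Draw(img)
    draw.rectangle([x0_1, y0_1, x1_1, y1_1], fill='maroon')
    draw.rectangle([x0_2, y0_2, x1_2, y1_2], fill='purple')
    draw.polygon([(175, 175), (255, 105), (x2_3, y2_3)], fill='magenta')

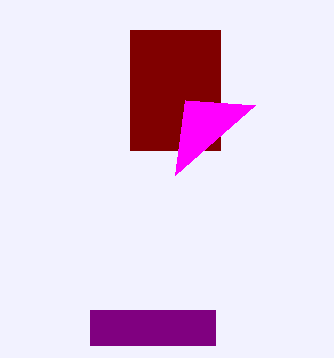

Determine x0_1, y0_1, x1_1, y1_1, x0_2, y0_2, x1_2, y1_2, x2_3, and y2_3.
x0_1 = 130
y0_1 = 30
x1_1 = 220
y1_1 = 150
x0_2 = 90
y0_2 = 310
x1_2 = 215
y1_2 = 345
x2_3 = 185
y2_3 = 100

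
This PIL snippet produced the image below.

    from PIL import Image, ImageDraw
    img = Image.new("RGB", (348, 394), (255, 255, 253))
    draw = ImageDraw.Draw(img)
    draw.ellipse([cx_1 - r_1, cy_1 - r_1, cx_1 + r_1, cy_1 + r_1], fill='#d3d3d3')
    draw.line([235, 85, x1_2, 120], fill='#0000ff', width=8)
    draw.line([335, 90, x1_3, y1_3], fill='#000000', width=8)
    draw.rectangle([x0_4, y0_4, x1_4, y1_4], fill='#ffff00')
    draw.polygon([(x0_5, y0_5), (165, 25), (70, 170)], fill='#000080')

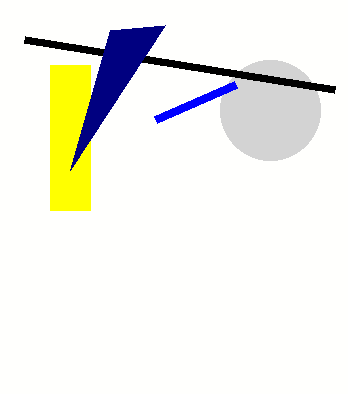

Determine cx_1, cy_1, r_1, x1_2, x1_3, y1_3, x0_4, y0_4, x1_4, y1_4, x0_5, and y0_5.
cx_1 = 270, cy_1 = 110, r_1 = 50, x1_2 = 155, x1_3 = 25, y1_3 = 40, x0_4 = 50, y0_4 = 65, x1_4 = 90, y1_4 = 210, x0_5 = 110, y0_5 = 30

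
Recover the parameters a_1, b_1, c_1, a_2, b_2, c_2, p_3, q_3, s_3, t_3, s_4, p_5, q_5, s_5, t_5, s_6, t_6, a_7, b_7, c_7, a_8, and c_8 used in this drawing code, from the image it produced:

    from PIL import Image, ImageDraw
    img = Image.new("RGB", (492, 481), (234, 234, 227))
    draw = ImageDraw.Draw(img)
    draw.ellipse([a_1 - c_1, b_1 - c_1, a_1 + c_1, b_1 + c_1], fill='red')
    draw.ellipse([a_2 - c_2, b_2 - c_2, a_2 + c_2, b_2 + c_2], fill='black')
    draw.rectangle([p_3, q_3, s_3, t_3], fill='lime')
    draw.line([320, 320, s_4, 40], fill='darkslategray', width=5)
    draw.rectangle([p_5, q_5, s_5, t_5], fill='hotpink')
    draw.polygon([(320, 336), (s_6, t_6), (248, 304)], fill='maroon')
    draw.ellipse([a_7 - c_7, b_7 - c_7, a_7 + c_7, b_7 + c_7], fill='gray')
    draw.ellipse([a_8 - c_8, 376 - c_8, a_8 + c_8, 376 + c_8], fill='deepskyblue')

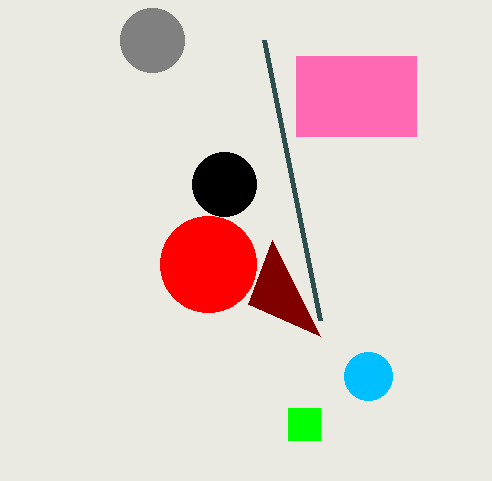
a_1 = 208, b_1 = 264, c_1 = 48, a_2 = 224, b_2 = 184, c_2 = 32, p_3 = 288, q_3 = 408, s_3 = 320, t_3 = 440, s_4 = 264, p_5 = 296, q_5 = 56, s_5 = 416, t_5 = 136, s_6 = 272, t_6 = 240, a_7 = 152, b_7 = 40, c_7 = 32, a_8 = 368, c_8 = 24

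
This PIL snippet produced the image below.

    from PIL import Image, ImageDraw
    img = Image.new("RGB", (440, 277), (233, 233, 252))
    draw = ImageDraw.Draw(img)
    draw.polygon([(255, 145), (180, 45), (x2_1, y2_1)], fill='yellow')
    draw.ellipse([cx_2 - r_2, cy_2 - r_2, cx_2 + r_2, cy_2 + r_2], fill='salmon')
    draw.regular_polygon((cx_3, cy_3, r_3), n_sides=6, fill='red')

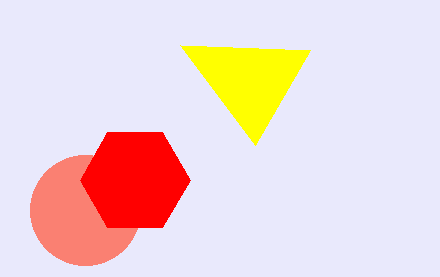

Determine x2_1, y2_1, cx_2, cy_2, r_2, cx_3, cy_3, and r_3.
x2_1 = 310, y2_1 = 50, cx_2 = 85, cy_2 = 210, r_2 = 55, cx_3 = 135, cy_3 = 180, r_3 = 55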